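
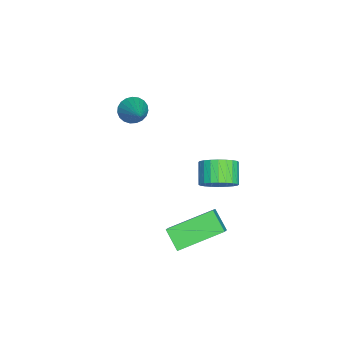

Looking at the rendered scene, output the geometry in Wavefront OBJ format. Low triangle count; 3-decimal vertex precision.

v -1.753 -2.476 -0.482
v -1.333 -2.53 -1.013
v -0.407 -1.884 0.522
v -1.429 -2.266 -1.041
v -1.58 -2.037 -0.972
v -1.762 -1.885 -0.818
v -1.942 -1.835 -0.606
v -2.09 -1.895 -0.372
v -2.179 -2.056 -0.158
v -2.195 -2.29 0.001
v -2.134 -2.555 0.076
v -2.007 -2.807 0.055
v -1.837 -3.002 -0.059
v -1.652 -3.106 -0.246
v -1.484 -3.1 -0.474
v -1.363 -2.987 -0.703
v -1.31 -2.785 -0.894
v 3.214 0.353 -4.697
v 2.53 -0.236 -4.033
v 2.398 2.198 -3.898
v 1.715 1.609 -3.234
v 3.925 0.351 -3.966
v 3.242 -0.238 -3.302
v 3.11 2.196 -3.167
v 2.426 1.607 -2.503
v 3.863 2.008 1.042
v 4.238 2.346 1.662
v 3.372 2.21 2.259
v 2.997 1.872 1.638
v 4.106 2.595 1.528
v 3.24 2.459 2.124
v 3.937 2.754 1.319
v 3.071 2.619 1.916
v 3.757 2.8 1.068
v 2.891 2.665 1.665
v 3.593 2.726 0.814
v 2.727 2.59 1.41
v 3.47 2.542 0.593
v 2.605 2.406 1.19
v 3.407 2.276 0.442
v 2.541 2.141 1.038
v 3.413 1.97 0.381
v 2.548 1.834 0.978
v 3.488 1.67 0.421
v 2.622 1.534 1.018
v 3.62 1.421 0.556
v 2.754 1.285 1.152
v 3.789 1.261 0.764
v 2.923 1.126 1.361
v 3.969 1.215 1.015
v 3.103 1.08 1.612
v 4.133 1.29 1.27
v 3.267 1.154 1.866
v 4.255 1.474 1.49
v 3.39 1.338 2.087
v 4.319 1.739 1.642
v 3.453 1.604 2.238
v 4.312 2.046 1.702
v 3.447 1.91 2.299
f 2 1 4
f 2 4 3
f 4 1 5
f 4 5 3
f 5 1 6
f 5 6 3
f 6 1 7
f 6 7 3
f 7 1 8
f 7 8 3
f 8 1 9
f 8 9 3
f 9 1 10
f 9 10 3
f 10 1 11
f 10 11 3
f 11 1 12
f 11 12 3
f 12 1 13
f 12 13 3
f 13 1 14
f 13 14 3
f 14 1 15
f 14 15 3
f 15 1 16
f 15 16 3
f 16 1 17
f 16 17 3
f 17 1 2
f 17 2 3
f 19 21 18
f 22 19 18
f 18 21 20
f 20 22 18
f 19 25 21
f 23 19 22
f 23 25 19
f 21 25 20
f 24 22 20
f 20 25 24
f 24 23 22
f 25 23 24
f 27 26 30
f 27 30 28
f 28 30 31
f 28 31 29
f 30 26 32
f 30 32 31
f 31 32 33
f 31 33 29
f 32 26 34
f 32 34 33
f 33 34 35
f 33 35 29
f 34 26 36
f 34 36 35
f 35 36 37
f 35 37 29
f 36 26 38
f 36 38 37
f 37 38 39
f 37 39 29
f 38 26 40
f 38 40 39
f 39 40 41
f 39 41 29
f 40 26 42
f 40 42 41
f 41 42 43
f 41 43 29
f 42 26 44
f 42 44 43
f 43 44 45
f 43 45 29
f 44 26 46
f 44 46 45
f 45 46 47
f 45 47 29
f 46 26 48
f 46 48 47
f 47 48 49
f 47 49 29
f 48 26 50
f 48 50 49
f 49 50 51
f 49 51 29
f 50 26 52
f 50 52 51
f 51 52 53
f 51 53 29
f 52 26 54
f 52 54 53
f 53 54 55
f 53 55 29
f 54 26 56
f 54 56 55
f 55 56 57
f 55 57 29
f 56 26 58
f 56 58 57
f 57 58 59
f 57 59 29
f 58 26 27
f 58 27 59
f 59 27 28
f 59 28 29



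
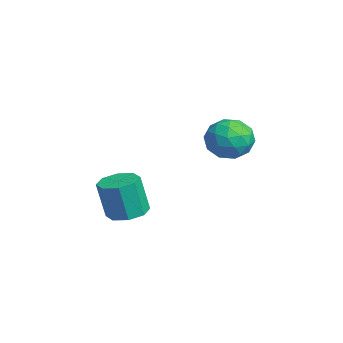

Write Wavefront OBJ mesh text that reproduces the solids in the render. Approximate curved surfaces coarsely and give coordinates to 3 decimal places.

v 0.595 3.329 2.92
v 1.04 3.884 3.949
v 2.2 2.096 2.891
v 2.645 2.651 3.92
v 1.615 1.944 3.987
v 0.623 2.706 4.004
v 2.617 3.274 2.836
v 1.625 4.036 2.853
v 2.29 3.85 3.897
v 1.67 3.028 4.608
v 1.57 2.952 2.232
v 0.95 2.13 2.943
v 0.677 3.715 3.437
v 2.563 2.265 3.403
v 1.958 1.849 3.442
v 2.22 2.175 4.047
v 0.431 3.022 3.469
v 0.693 3.349 4.074
v 1.031 2.208 4.096
v 2.547 2.631 2.766
v 2.809 2.958 3.371
v 1.02 3.805 2.793
v 1.282 4.131 3.398
v 2.209 3.772 2.744
v 1.673 4.021 4.011
v 2.616 3.296 3.994
v 2.6 3.663 3.357
v 2.017 4.111 3.367
v 1.309 3.538 4.429
v 2.252 2.813 4.413
v 1.647 2.397 4.451
v 1.064 2.845 4.462
v 2.043 3.518 4.399
v 0.988 3.167 2.427
v 1.931 2.442 2.411
v 2.176 3.135 2.378
v 1.593 3.583 2.389
v 0.624 2.684 2.846
v 1.567 1.959 2.829
v 1.223 1.869 3.473
v 0.64 2.317 3.483
v 1.197 2.462 2.441
v 3.478 -2.05 -0.003
v 4.478 -2.188 -0.014
v 4.443 -2.608 1.972
v 3.442 -2.47 1.983
v 4.282 -1.456 0.137
v 4.247 -1.876 2.123
v 3.615 -1.071 0.207
v 3.579 -1.492 2.192
v 2.868 -1.26 0.153
v 2.832 -1.681 2.139
v 2.477 -1.912 0.008
v 2.442 -2.332 1.994
v 2.673 -2.644 -0.143
v 2.638 -3.064 1.843
v 3.341 -3.028 -0.212
v 3.305 -3.449 1.773
v 4.088 -2.839 -0.159
v 4.052 -3.26 1.827
f 1 38 17
f 38 12 41
f 17 41 6
f 38 41 17
f 1 17 13
f 17 6 18
f 13 18 2
f 17 18 13
f 1 13 22
f 13 2 23
f 22 23 8
f 13 23 22
f 1 22 34
f 22 8 37
f 34 37 11
f 22 37 34
f 1 34 38
f 34 11 42
f 38 42 12
f 34 42 38
f 2 18 29
f 18 6 32
f 29 32 10
f 18 32 29
f 6 41 19
f 41 12 40
f 19 40 5
f 41 40 19
f 12 42 39
f 42 11 35
f 39 35 3
f 42 35 39
f 11 37 36
f 37 8 24
f 36 24 7
f 37 24 36
f 8 23 28
f 23 2 25
f 28 25 9
f 23 25 28
f 4 30 16
f 30 10 31
f 16 31 5
f 30 31 16
f 4 16 14
f 16 5 15
f 14 15 3
f 16 15 14
f 4 14 21
f 14 3 20
f 21 20 7
f 14 20 21
f 4 21 26
f 21 7 27
f 26 27 9
f 21 27 26
f 4 26 30
f 26 9 33
f 30 33 10
f 26 33 30
f 5 31 19
f 31 10 32
f 19 32 6
f 31 32 19
f 3 15 39
f 15 5 40
f 39 40 12
f 15 40 39
f 7 20 36
f 20 3 35
f 36 35 11
f 20 35 36
f 9 27 28
f 27 7 24
f 28 24 8
f 27 24 28
f 10 33 29
f 33 9 25
f 29 25 2
f 33 25 29
f 44 43 47
f 44 47 45
f 45 47 48
f 45 48 46
f 47 43 49
f 47 49 48
f 48 49 50
f 48 50 46
f 49 43 51
f 49 51 50
f 50 51 52
f 50 52 46
f 51 43 53
f 51 53 52
f 52 53 54
f 52 54 46
f 53 43 55
f 53 55 54
f 54 55 56
f 54 56 46
f 55 43 57
f 55 57 56
f 56 57 58
f 56 58 46
f 57 43 59
f 57 59 58
f 58 59 60
f 58 60 46
f 59 43 44
f 59 44 60
f 60 44 45
f 60 45 46



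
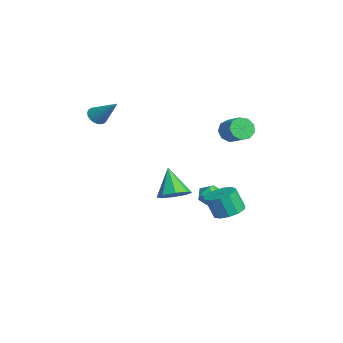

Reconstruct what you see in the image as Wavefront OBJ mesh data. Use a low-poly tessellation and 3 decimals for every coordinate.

v 4.099 -0.419 -0.529
v 4.593 -1.05 -0.277
v 3.181 -0.581 0.869
v 4.803 -0.478 -0.073
v 4.6 0.129 -0.136
v 4.104 0.415 -0.429
v 3.605 0.212 -0.78
v 3.396 -0.36 -0.984
v 3.598 -0.967 -0.921
v 4.094 -1.253 -0.629
v -0.285 3.065 1.668
v -0.091 3.387 1.066
v 0.88 3.778 1.59
v 0.685 3.455 2.192
v -0.358 3.688 1.337
v 0.613 4.079 1.86
v -0.592 3.698 1.763
v 0.379 4.089 2.286
v -0.682 3.411 2.144
v 0.289 3.802 2.668
v -0.586 2.962 2.303
v 0.384 3.353 2.826
v -0.35 2.561 2.165
v 0.62 2.952 2.688
v -0.084 2.395 1.794
v 0.887 2.786 2.318
v 0.088 2.543 1.365
v 1.059 2.934 1.888
v 0.086 2.934 1.077
v 1.056 3.325 1.6
v -0.568 -3.479 2.982
v -0.273 -3.96 3.114
v 0.368 -2.601 4.098
v -0.136 -3.86 2.919
v -0.084 -3.684 2.738
v -0.128 -3.467 2.604
v -0.26 -3.253 2.546
v -0.452 -3.083 2.574
v -0.668 -2.992 2.683
v -0.863 -2.997 2.851
v -1.001 -3.097 3.046
v -1.052 -3.273 3.227
v -1.008 -3.49 3.36
v -0.877 -3.704 3.419
v -0.684 -3.874 3.391
v -0.469 -3.965 3.282
v -0.665 2.685 -3.4
v -0.377 2.257 -2.875
v -1.723 2.163 -3.245
v -1.435 1.735 -2.72
v -1.518 2.456 -2.602
v -0.864 2.779 -2.698
v -1.236 1.641 -3.422
v -0.582 1.964 -3.518
v -0.729 1.612 -2.889
v -0.904 2.116 -2.382
v -1.196 2.304 -3.738
v -1.371 2.808 -3.231
v 2.947 2.412 -2.366
v 3.393 3.048 -2.074
v 3.259 2.605 -0.902
v 2.813 1.968 -1.194
v 2.947 3.188 -2.072
v 2.813 2.745 -0.901
v 2.501 3.082 -2.164
v 2.367 2.639 -0.992
v 2.196 2.763 -2.319
v 2.062 2.32 -1.147
v 2.13 2.332 -2.49
v 1.996 1.889 -1.318
v 2.323 1.927 -2.621
v 2.189 1.484 -1.449
v 2.714 1.675 -2.671
v 2.58 1.232 -1.499
v 3.179 1.658 -2.624
v 3.045 1.215 -1.452
v 3.571 1.879 -2.496
v 3.436 1.436 -1.324
v 3.764 2.27 -2.326
v 3.63 1.827 -1.154
v 3.698 2.705 -2.169
v 3.564 2.262 -0.997
f 2 1 4
f 2 4 3
f 4 1 5
f 4 5 3
f 5 1 6
f 5 6 3
f 6 1 7
f 6 7 3
f 7 1 8
f 7 8 3
f 8 1 9
f 8 9 3
f 9 1 10
f 9 10 3
f 10 1 2
f 10 2 3
f 12 11 15
f 12 15 13
f 13 15 16
f 13 16 14
f 15 11 17
f 15 17 16
f 16 17 18
f 16 18 14
f 17 11 19
f 17 19 18
f 18 19 20
f 18 20 14
f 19 11 21
f 19 21 20
f 20 21 22
f 20 22 14
f 21 11 23
f 21 23 22
f 22 23 24
f 22 24 14
f 23 11 25
f 23 25 24
f 24 25 26
f 24 26 14
f 25 11 27
f 25 27 26
f 26 27 28
f 26 28 14
f 27 11 29
f 27 29 28
f 28 29 30
f 28 30 14
f 29 11 12
f 29 12 30
f 30 12 13
f 30 13 14
f 32 31 34
f 32 34 33
f 34 31 35
f 34 35 33
f 35 31 36
f 35 36 33
f 36 31 37
f 36 37 33
f 37 31 38
f 37 38 33
f 38 31 39
f 38 39 33
f 39 31 40
f 39 40 33
f 40 31 41
f 40 41 33
f 41 31 42
f 41 42 33
f 42 31 43
f 42 43 33
f 43 31 44
f 43 44 33
f 44 31 45
f 44 45 33
f 45 31 46
f 45 46 33
f 46 31 32
f 46 32 33
f 47 58 52
f 47 52 48
f 47 48 54
f 47 54 57
f 47 57 58
f 48 52 56
f 52 58 51
f 58 57 49
f 57 54 53
f 54 48 55
f 50 56 51
f 50 51 49
f 50 49 53
f 50 53 55
f 50 55 56
f 51 56 52
f 49 51 58
f 53 49 57
f 55 53 54
f 56 55 48
f 60 59 63
f 60 63 61
f 61 63 64
f 61 64 62
f 63 59 65
f 63 65 64
f 64 65 66
f 64 66 62
f 65 59 67
f 65 67 66
f 66 67 68
f 66 68 62
f 67 59 69
f 67 69 68
f 68 69 70
f 68 70 62
f 69 59 71
f 69 71 70
f 70 71 72
f 70 72 62
f 71 59 73
f 71 73 72
f 72 73 74
f 72 74 62
f 73 59 75
f 73 75 74
f 74 75 76
f 74 76 62
f 75 59 77
f 75 77 76
f 76 77 78
f 76 78 62
f 77 59 79
f 77 79 78
f 78 79 80
f 78 80 62
f 79 59 81
f 79 81 80
f 80 81 82
f 80 82 62
f 81 59 60
f 81 60 82
f 82 60 61
f 82 61 62



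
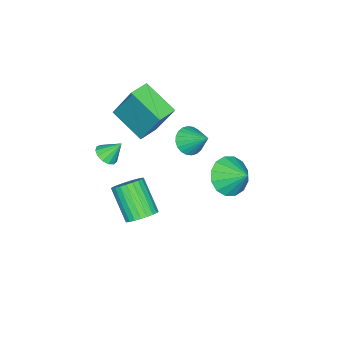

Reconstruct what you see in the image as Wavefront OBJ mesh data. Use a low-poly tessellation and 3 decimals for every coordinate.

v -0.675 -2.912 0.402
v -0.514 -1.888 2.285
v -0.369 -1.374 -0.461
v -0.208 -0.35 1.422
v 0.268 -3.09 0.418
v 0.429 -2.066 2.301
v 0.574 -1.552 -0.445
v 0.735 -0.528 1.438
v 2.027 -0.648 -4.108
v 2.679 -0.612 -3.78
v 2.084 -1.676 -2.483
v 1.433 -1.712 -2.812
v 2.544 -0.391 -3.661
v 1.949 -1.455 -2.364
v 2.331 -0.21 -3.61
v 1.736 -1.274 -2.313
v 2.071 -0.095 -3.634
v 1.477 -1.159 -2.337
v 1.805 -0.064 -3.731
v 1.21 -1.128 -2.434
v 1.573 -0.122 -3.885
v 0.978 -1.186 -2.588
v 1.41 -0.26 -4.074
v 0.815 -1.324 -2.777
v 1.341 -0.458 -4.267
v 0.746 -1.522 -2.97
v 1.376 -0.684 -4.437
v 0.781 -1.748 -3.14
v 1.511 -0.905 -4.556
v 0.916 -1.969 -3.259
v 1.724 -1.086 -4.607
v 1.129 -2.15 -3.31
v 1.983 -1.201 -4.583
v 1.389 -2.265 -3.286
v 2.25 -1.232 -4.486
v 1.655 -2.296 -3.189
v 2.482 -1.174 -4.332
v 1.887 -2.238 -3.035
v 2.645 -1.036 -4.143
v 2.05 -2.1 -2.846
v 2.714 -0.838 -3.95
v 2.119 -1.902 -2.653
v -0.213 0.34 -0.298
v 0.374 0.005 -0.05
v 0.013 1.34 0.518
v 0.482 0.154 -0.263
v 0.483 0.332 -0.481
v 0.379 0.51 -0.671
v 0.184 0.663 -0.804
v -0.071 0.767 -0.86
v -0.347 0.805 -0.831
v -0.604 0.773 -0.72
v -0.8 0.675 -0.545
v -0.908 0.526 -0.333
v -0.909 0.348 -0.115
v -0.805 0.17 0.075
v -0.61 0.017 0.208
v -0.355 -0.086 0.265
v -0.079 -0.125 0.235
v 0.178 -0.093 0.125
v 2.159 -2.25 -0.527
v 2.583 -1.883 -0.629
v 1.861 -1.69 0.247
v 2.331 -1.78 -0.8
v 2.025 -1.826 -0.884
v 1.761 -2.007 -0.855
v 1.623 -2.265 -0.722
v 1.656 -2.518 -0.526
v 1.848 -2.686 -0.331
v 2.139 -2.715 -0.198
v 2.436 -2.597 -0.169
v 2.645 -2.368 -0.254
v 2.7 -2.102 -0.425
v 0.825 2.801 -0.636
v 1.584 3.021 -1.199
v 1.075 3.759 0.076
v 1.197 3.271 -1.399
v 0.71 3.394 -1.395
v 0.254 3.358 -1.187
v -0.049 3.173 -0.832
v -0.117 2.888 -0.424
v 0.067 2.58 -0.073
v 0.454 2.331 0.127
v 0.941 2.207 0.123
v 1.396 2.243 -0.085
v 1.699 2.428 -0.44
v 1.768 2.713 -0.848
f 2 4 1
f 5 2 1
f 1 4 3
f 3 5 1
f 2 8 4
f 6 2 5
f 6 8 2
f 4 8 3
f 7 5 3
f 3 8 7
f 7 6 5
f 8 6 7
f 10 9 13
f 10 13 11
f 11 13 14
f 11 14 12
f 13 9 15
f 13 15 14
f 14 15 16
f 14 16 12
f 15 9 17
f 15 17 16
f 16 17 18
f 16 18 12
f 17 9 19
f 17 19 18
f 18 19 20
f 18 20 12
f 19 9 21
f 19 21 20
f 20 21 22
f 20 22 12
f 21 9 23
f 21 23 22
f 22 23 24
f 22 24 12
f 23 9 25
f 23 25 24
f 24 25 26
f 24 26 12
f 25 9 27
f 25 27 26
f 26 27 28
f 26 28 12
f 27 9 29
f 27 29 28
f 28 29 30
f 28 30 12
f 29 9 31
f 29 31 30
f 30 31 32
f 30 32 12
f 31 9 33
f 31 33 32
f 32 33 34
f 32 34 12
f 33 9 35
f 33 35 34
f 34 35 36
f 34 36 12
f 35 9 37
f 35 37 36
f 36 37 38
f 36 38 12
f 37 9 39
f 37 39 38
f 38 39 40
f 38 40 12
f 39 9 41
f 39 41 40
f 40 41 42
f 40 42 12
f 41 9 10
f 41 10 42
f 42 10 11
f 42 11 12
f 44 43 46
f 44 46 45
f 46 43 47
f 46 47 45
f 47 43 48
f 47 48 45
f 48 43 49
f 48 49 45
f 49 43 50
f 49 50 45
f 50 43 51
f 50 51 45
f 51 43 52
f 51 52 45
f 52 43 53
f 52 53 45
f 53 43 54
f 53 54 45
f 54 43 55
f 54 55 45
f 55 43 56
f 55 56 45
f 56 43 57
f 56 57 45
f 57 43 58
f 57 58 45
f 58 43 59
f 58 59 45
f 59 43 60
f 59 60 45
f 60 43 44
f 60 44 45
f 62 61 64
f 62 64 63
f 64 61 65
f 64 65 63
f 65 61 66
f 65 66 63
f 66 61 67
f 66 67 63
f 67 61 68
f 67 68 63
f 68 61 69
f 68 69 63
f 69 61 70
f 69 70 63
f 70 61 71
f 70 71 63
f 71 61 72
f 71 72 63
f 72 61 73
f 72 73 63
f 73 61 62
f 73 62 63
f 75 74 77
f 75 77 76
f 77 74 78
f 77 78 76
f 78 74 79
f 78 79 76
f 79 74 80
f 79 80 76
f 80 74 81
f 80 81 76
f 81 74 82
f 81 82 76
f 82 74 83
f 82 83 76
f 83 74 84
f 83 84 76
f 84 74 85
f 84 85 76
f 85 74 86
f 85 86 76
f 86 74 87
f 86 87 76
f 87 74 75
f 87 75 76



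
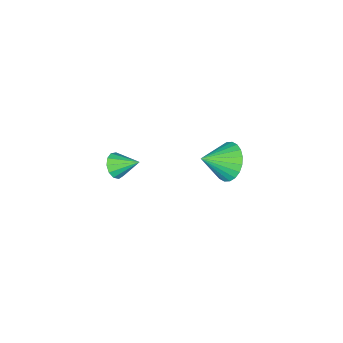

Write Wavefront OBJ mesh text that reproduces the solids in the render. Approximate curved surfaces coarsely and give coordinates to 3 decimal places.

v 2.998 0.395 3.174
v 3.282 0.177 3.728
v 2.462 1.305 3.806
v 3.519 0.421 3.578
v 3.59 0.657 3.299
v 3.474 0.81 2.981
v 3.206 0.831 2.724
v 2.872 0.714 2.61
v 2.578 0.495 2.675
v 2.417 0.245 2.898
v 2.441 0.043 3.209
v 2.641 -0.048 3.509
v 2.955 0.003 3.703
v -3.095 0.687 -0.503
v -2.55 1.433 -1.003
v -1.825 0.273 0.263
v -2.682 1.638 -0.673
v -2.877 1.698 -0.318
v -3.105 1.604 0.01
v -3.331 1.37 0.259
v -3.522 1.033 0.392
v -3.647 0.643 0.389
v -3.689 0.26 0.25
v -3.64 -0.058 -0.003
v -3.508 -0.263 -0.333
v -3.313 -0.323 -0.688
v -3.085 -0.229 -1.015
v -2.859 0.004 -1.265
v -2.668 0.342 -1.398
v -2.543 0.732 -1.395
v -2.502 1.115 -1.256
f 2 1 4
f 2 4 3
f 4 1 5
f 4 5 3
f 5 1 6
f 5 6 3
f 6 1 7
f 6 7 3
f 7 1 8
f 7 8 3
f 8 1 9
f 8 9 3
f 9 1 10
f 9 10 3
f 10 1 11
f 10 11 3
f 11 1 12
f 11 12 3
f 12 1 13
f 12 13 3
f 13 1 2
f 13 2 3
f 15 14 17
f 15 17 16
f 17 14 18
f 17 18 16
f 18 14 19
f 18 19 16
f 19 14 20
f 19 20 16
f 20 14 21
f 20 21 16
f 21 14 22
f 21 22 16
f 22 14 23
f 22 23 16
f 23 14 24
f 23 24 16
f 24 14 25
f 24 25 16
f 25 14 26
f 25 26 16
f 26 14 27
f 26 27 16
f 27 14 28
f 27 28 16
f 28 14 29
f 28 29 16
f 29 14 30
f 29 30 16
f 30 14 31
f 30 31 16
f 31 14 15
f 31 15 16



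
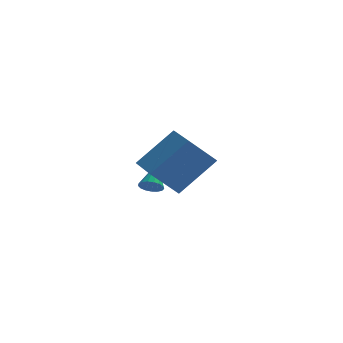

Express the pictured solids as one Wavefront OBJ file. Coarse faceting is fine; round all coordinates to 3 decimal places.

v -2.475 1.186 -2.954
v -1.975 1.007 -2.853
v -2.265 2.274 -2.066
v -1.945 1.166 -3.055
v -2.035 1.329 -3.233
v -2.227 1.46 -3.348
v -2.475 1.527 -3.372
v -2.723 1.517 -3.301
v -2.915 1.43 -3.15
v -3.005 1.288 -2.954
v -2.974 1.122 -2.758
v -2.828 0.971 -2.607
v -2.602 0.869 -2.535
v -2.346 0.84 -2.56
v -2.12 0.89 -2.674
v -2.232 -4.259 0.008
v -0.823 -3.641 1.495
v -2.849 -2.762 -0.03
v -1.439 -2.144 1.457
v -1.181 -3.856 -1.157
v 0.229 -3.238 0.33
v -1.797 -2.359 -1.195
v -0.388 -1.741 0.292
f 2 1 4
f 2 4 3
f 4 1 5
f 4 5 3
f 5 1 6
f 5 6 3
f 6 1 7
f 6 7 3
f 7 1 8
f 7 8 3
f 8 1 9
f 8 9 3
f 9 1 10
f 9 10 3
f 10 1 11
f 10 11 3
f 11 1 12
f 11 12 3
f 12 1 13
f 12 13 3
f 13 1 14
f 13 14 3
f 14 1 15
f 14 15 3
f 15 1 2
f 15 2 3
f 17 19 16
f 20 17 16
f 16 19 18
f 18 20 16
f 17 23 19
f 21 17 20
f 21 23 17
f 19 23 18
f 22 20 18
f 18 23 22
f 22 21 20
f 23 21 22



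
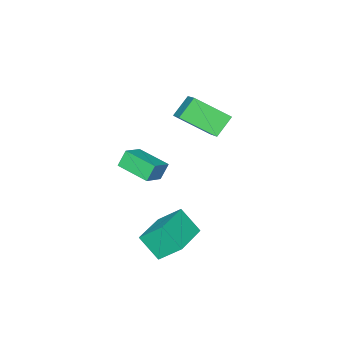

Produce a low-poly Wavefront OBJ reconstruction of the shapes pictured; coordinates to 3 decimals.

v 1.006 -1.698 -2.656
v 0.506 -0.679 -1.63
v 0.795 -0.66 -3.788
v 0.295 0.359 -2.762
v 3.045 -0.979 -2.378
v 2.545 0.04 -1.352
v 2.834 0.059 -3.51
v 2.334 1.078 -2.484
v -2.146 -3.664 2.205
v -3.125 -3.608 3.134
v -3.1 -2.121 1.108
v -4.078 -2.065 2.037
v -1.102 -2.295 3.223
v -2.08 -2.239 4.152
v -2.055 -0.752 2.126
v -3.034 -0.696 3.055
v -0.602 -4.982 -1.15
v -1.058 -4.875 -0.267
v -0.737 -3.18 -1.438
v -1.193 -3.073 -0.554
v 0.533 -4.807 -0.586
v 0.077 -4.7 0.298
v 0.398 -3.005 -0.873
v -0.058 -2.898 0.01
f 2 4 1
f 5 2 1
f 1 4 3
f 3 5 1
f 2 8 4
f 6 2 5
f 6 8 2
f 4 8 3
f 7 5 3
f 3 8 7
f 7 6 5
f 8 6 7
f 10 12 9
f 13 10 9
f 9 12 11
f 11 13 9
f 10 16 12
f 14 10 13
f 14 16 10
f 12 16 11
f 15 13 11
f 11 16 15
f 15 14 13
f 16 14 15
f 18 20 17
f 21 18 17
f 17 20 19
f 19 21 17
f 18 24 20
f 22 18 21
f 22 24 18
f 20 24 19
f 23 21 19
f 19 24 23
f 23 22 21
f 24 22 23



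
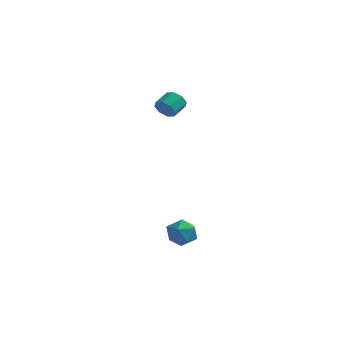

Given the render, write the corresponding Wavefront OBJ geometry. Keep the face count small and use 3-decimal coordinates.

v -3.374 1.565 3.73
v -2.871 1.29 4.095
v -2.722 2.2 4.576
v -3.226 2.475 4.21
v -2.702 1.498 3.649
v -2.554 2.408 4.129
v -2.928 1.745 3.25
v -2.779 2.656 3.73
v -3.414 1.887 3.132
v -3.266 2.797 3.613
v -3.878 1.84 3.364
v -3.729 2.75 3.845
v -4.046 1.632 3.811
v -3.898 2.542 4.291
v -3.821 1.384 4.21
v -3.672 2.295 4.69
v -3.334 1.243 4.327
v -3.186 2.153 4.808
v -0.408 -2.362 -2.597
v 0.044 -2.236 -3.37
v 0.356 -3.584 -2.35
v 0.808 -3.458 -3.123
v 0.941 -2.899 -2.424
v 0.469 -2.144 -2.577
v -0.069 -3.676 -3.143
v -0.541 -2.921 -3.296
v 0.253 -3.048 -3.707
v 0.878 -2.568 -3.263
v -0.478 -3.252 -2.457
v 0.147 -2.772 -2.013
f 2 1 5
f 2 5 3
f 3 5 6
f 3 6 4
f 5 1 7
f 5 7 6
f 6 7 8
f 6 8 4
f 7 1 9
f 7 9 8
f 8 9 10
f 8 10 4
f 9 1 11
f 9 11 10
f 10 11 12
f 10 12 4
f 11 1 13
f 11 13 12
f 12 13 14
f 12 14 4
f 13 1 15
f 13 15 14
f 14 15 16
f 14 16 4
f 15 1 17
f 15 17 16
f 16 17 18
f 16 18 4
f 17 1 2
f 17 2 18
f 18 2 3
f 18 3 4
f 19 30 24
f 19 24 20
f 19 20 26
f 19 26 29
f 19 29 30
f 20 24 28
f 24 30 23
f 30 29 21
f 29 26 25
f 26 20 27
f 22 28 23
f 22 23 21
f 22 21 25
f 22 25 27
f 22 27 28
f 23 28 24
f 21 23 30
f 25 21 29
f 27 25 26
f 28 27 20



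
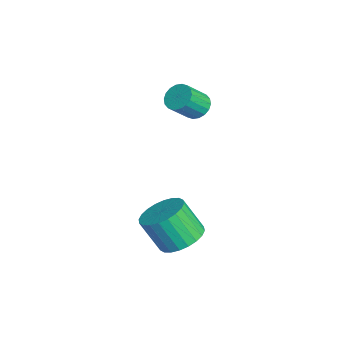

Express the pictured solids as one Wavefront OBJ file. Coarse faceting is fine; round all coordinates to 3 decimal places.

v 3.166 -0.674 -2.913
v 3.831 -0.315 -2.547
v 3.519 -0.946 -1.36
v 2.854 -1.306 -1.727
v 3.598 -0.092 -2.49
v 3.286 -0.723 -1.303
v 3.299 0.043 -2.497
v 2.987 -0.588 -1.31
v 2.98 0.068 -2.568
v 2.668 -0.563 -1.381
v 2.689 -0.02 -2.691
v 2.377 -0.651 -1.504
v 2.471 -0.207 -2.848
v 2.159 -0.838 -1.661
v 2.359 -0.466 -3.015
v 2.047 -1.097 -1.828
v 2.369 -0.756 -3.166
v 2.057 -1.387 -1.98
v 2.501 -1.034 -3.28
v 2.189 -1.665 -2.093
v 2.734 -1.257 -3.337
v 2.422 -1.888 -2.15
v 3.033 -1.392 -3.33
v 2.721 -2.023 -2.143
v 3.352 -1.417 -3.259
v 3.04 -2.048 -2.072
v 3.643 -1.329 -3.136
v 3.331 -1.96 -1.949
v 3.861 -1.142 -2.979
v 3.549 -1.773 -1.792
v 3.973 -0.883 -2.812
v 3.661 -1.514 -1.625
v 3.963 -0.593 -2.66
v 3.651 -1.224 -1.474
v -0.371 0.393 0.955
v -0.097 0.813 1.205
v 0.265 0.107 1.995
v -0.009 -0.313 1.745
v -0.321 0.82 1.314
v 0.041 0.114 2.104
v -0.555 0.743 1.352
v -0.193 0.037 2.142
v -0.753 0.596 1.311
v -0.39 -0.11 2.101
v -0.874 0.409 1.2
v -0.512 -0.297 1.99
v -0.897 0.219 1.04
v -0.534 -0.487 1.831
v -0.815 0.063 0.864
v -0.452 -0.643 1.654
v -0.645 -0.027 0.705
v -0.283 -0.733 1.495
v -0.421 -0.034 0.596
v -0.059 -0.74 1.386
v -0.187 0.043 0.558
v 0.175 -0.663 1.348
v 0.01 0.19 0.599
v 0.373 -0.516 1.389
v 0.132 0.377 0.71
v 0.494 -0.329 1.5
v 0.154 0.567 0.869
v 0.517 -0.139 1.66
v 0.072 0.723 1.046
v 0.435 0.017 1.836
f 2 1 5
f 2 5 3
f 3 5 6
f 3 6 4
f 5 1 7
f 5 7 6
f 6 7 8
f 6 8 4
f 7 1 9
f 7 9 8
f 8 9 10
f 8 10 4
f 9 1 11
f 9 11 10
f 10 11 12
f 10 12 4
f 11 1 13
f 11 13 12
f 12 13 14
f 12 14 4
f 13 1 15
f 13 15 14
f 14 15 16
f 14 16 4
f 15 1 17
f 15 17 16
f 16 17 18
f 16 18 4
f 17 1 19
f 17 19 18
f 18 19 20
f 18 20 4
f 19 1 21
f 19 21 20
f 20 21 22
f 20 22 4
f 21 1 23
f 21 23 22
f 22 23 24
f 22 24 4
f 23 1 25
f 23 25 24
f 24 25 26
f 24 26 4
f 25 1 27
f 25 27 26
f 26 27 28
f 26 28 4
f 27 1 29
f 27 29 28
f 28 29 30
f 28 30 4
f 29 1 31
f 29 31 30
f 30 31 32
f 30 32 4
f 31 1 33
f 31 33 32
f 32 33 34
f 32 34 4
f 33 1 2
f 33 2 34
f 34 2 3
f 34 3 4
f 36 35 39
f 36 39 37
f 37 39 40
f 37 40 38
f 39 35 41
f 39 41 40
f 40 41 42
f 40 42 38
f 41 35 43
f 41 43 42
f 42 43 44
f 42 44 38
f 43 35 45
f 43 45 44
f 44 45 46
f 44 46 38
f 45 35 47
f 45 47 46
f 46 47 48
f 46 48 38
f 47 35 49
f 47 49 48
f 48 49 50
f 48 50 38
f 49 35 51
f 49 51 50
f 50 51 52
f 50 52 38
f 51 35 53
f 51 53 52
f 52 53 54
f 52 54 38
f 53 35 55
f 53 55 54
f 54 55 56
f 54 56 38
f 55 35 57
f 55 57 56
f 56 57 58
f 56 58 38
f 57 35 59
f 57 59 58
f 58 59 60
f 58 60 38
f 59 35 61
f 59 61 60
f 60 61 62
f 60 62 38
f 61 35 63
f 61 63 62
f 62 63 64
f 62 64 38
f 63 35 36
f 63 36 64
f 64 36 37
f 64 37 38



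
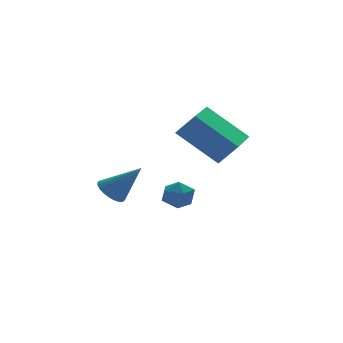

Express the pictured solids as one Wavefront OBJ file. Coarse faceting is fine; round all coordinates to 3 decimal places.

v 1.326 -1.553 1.394
v 0.083 -0.439 2.766
v 2.468 -0.14 1.281
v 1.225 0.974 2.652
v 1.935 -1.974 2.288
v 0.692 -0.86 3.659
v 3.077 -0.561 2.174
v 1.834 0.553 3.546
v -1.103 3.043 -1.329
v -0.594 3.511 -1.489
v -0.097 2.397 -0.011
v -0.743 3.654 -1.305
v -0.947 3.704 -1.125
v -1.175 3.654 -0.975
v -1.392 3.51 -0.88
v -1.565 3.296 -0.853
v -1.668 3.043 -0.899
v -1.684 2.789 -1.01
v -1.613 2.575 -1.17
v -1.463 2.431 -1.354
v -1.259 2.381 -1.534
v -1.031 2.431 -1.683
v -0.814 2.575 -1.779
v -0.642 2.79 -1.806
v -0.539 3.043 -1.76
v -0.522 3.296 -1.649
v 1.16 3.304 -2.309
v 1.457 3.603 -1.68
v 2.063 2.477 -2.34
v 2.36 2.776 -1.711
v 1.702 2.403 -1.679
v 1.143 2.914 -1.66
v 2.377 3.166 -2.36
v 1.818 3.677 -2.341
v 2.208 3.518 -1.711
v 1.791 3.047 -1.291
v 1.729 3.033 -2.729
v 1.312 2.562 -2.309
f 2 4 1
f 5 2 1
f 1 4 3
f 3 5 1
f 2 8 4
f 6 2 5
f 6 8 2
f 4 8 3
f 7 5 3
f 3 8 7
f 7 6 5
f 8 6 7
f 10 9 12
f 10 12 11
f 12 9 13
f 12 13 11
f 13 9 14
f 13 14 11
f 14 9 15
f 14 15 11
f 15 9 16
f 15 16 11
f 16 9 17
f 16 17 11
f 17 9 18
f 17 18 11
f 18 9 19
f 18 19 11
f 19 9 20
f 19 20 11
f 20 9 21
f 20 21 11
f 21 9 22
f 21 22 11
f 22 9 23
f 22 23 11
f 23 9 24
f 23 24 11
f 24 9 25
f 24 25 11
f 25 9 26
f 25 26 11
f 26 9 10
f 26 10 11
f 27 38 32
f 27 32 28
f 27 28 34
f 27 34 37
f 27 37 38
f 28 32 36
f 32 38 31
f 38 37 29
f 37 34 33
f 34 28 35
f 30 36 31
f 30 31 29
f 30 29 33
f 30 33 35
f 30 35 36
f 31 36 32
f 29 31 38
f 33 29 37
f 35 33 34
f 36 35 28



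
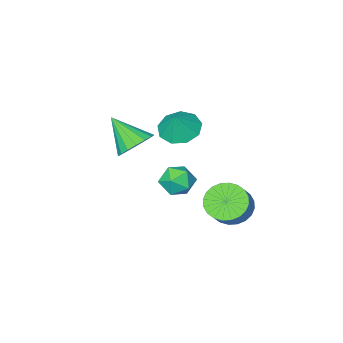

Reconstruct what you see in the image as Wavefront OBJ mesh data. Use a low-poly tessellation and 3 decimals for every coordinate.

v 1.308 -1.455 2.997
v 1.96 -1.01 3.255
v 1.672 -2.605 4.063
v 1.663 -0.887 3.488
v 1.284 -0.895 3.609
v 0.912 -1.031 3.59
v 0.63 -1.264 3.435
v 0.503 -1.54 3.179
v 0.561 -1.797 2.882
v 0.79 -1.976 2.611
v 1.138 -2.035 2.429
v 1.525 -1.962 2.376
v 1.862 -1.772 2.466
v 2.073 -1.509 2.678
v 2.108 -1.234 2.962
v -0.558 -0.835 -0.113
v 0.192 -0.828 0.132
v -0.892 -1.492 0.928
v -0.142 -1.485 1.173
v -0.56 -0.817 1.163
v -0.353 -0.41 0.519
v -0.347 -1.91 0.541
v -0.14 -1.503 -0.103
v 0.322 -1.492 0.536
v 0.19 -0.817 0.921
v -0.89 -1.503 0.139
v -1.022 -0.828 0.524
v -2.697 -0.841 -1.732
v -2.224 -0.391 -2.366
v -1.569 0.11 -1.522
v -2.043 -0.339 -0.888
v -2.486 -0.161 -2.299
v -1.831 0.34 -1.455
v -2.78 -0.035 -2.146
v -2.125 0.467 -1.302
v -3.062 -0.031 -1.93
v -2.407 0.471 -1.086
v -3.288 -0.15 -1.684
v -2.633 0.351 -0.84
v -3.424 -0.374 -1.445
v -2.769 0.127 -0.601
v -3.45 -0.67 -1.249
v -2.795 -0.169 -0.405
v -3.361 -0.991 -1.128
v -2.706 -0.49 -0.284
v -3.171 -1.29 -1.098
v -2.516 -0.789 -0.254
v -2.909 -1.52 -1.165
v -2.254 -1.019 -0.321
v -2.615 -1.647 -1.318
v -1.96 -1.145 -0.474
v -2.333 -1.651 -1.534
v -1.678 -1.149 -0.69
v -2.107 -1.531 -1.78
v -1.452 -1.03 -0.936
v -1.971 -1.307 -2.019
v -1.316 -0.806 -1.175
v -1.945 -1.011 -2.215
v -1.29 -0.51 -1.371
v -2.034 -0.69 -2.336
v -1.379 -0.189 -1.492
v -1.744 -3.07 1.952
v -1.165 -3.756 1.887
v -1.276 -2.77 2.948
v -0.927 -3.253 1.623
v -1.071 -2.665 1.513
v -1.531 -2.266 1.609
v -2.09 -2.244 1.866
v -2.487 -2.608 2.163
v -2.537 -3.189 2.361
v -2.216 -3.714 2.369
v -1.674 -3.938 2.181
f 2 1 4
f 2 4 3
f 4 1 5
f 4 5 3
f 5 1 6
f 5 6 3
f 6 1 7
f 6 7 3
f 7 1 8
f 7 8 3
f 8 1 9
f 8 9 3
f 9 1 10
f 9 10 3
f 10 1 11
f 10 11 3
f 11 1 12
f 11 12 3
f 12 1 13
f 12 13 3
f 13 1 14
f 13 14 3
f 14 1 15
f 14 15 3
f 15 1 2
f 15 2 3
f 16 27 21
f 16 21 17
f 16 17 23
f 16 23 26
f 16 26 27
f 17 21 25
f 21 27 20
f 27 26 18
f 26 23 22
f 23 17 24
f 19 25 20
f 19 20 18
f 19 18 22
f 19 22 24
f 19 24 25
f 20 25 21
f 18 20 27
f 22 18 26
f 24 22 23
f 25 24 17
f 29 28 32
f 29 32 30
f 30 32 33
f 30 33 31
f 32 28 34
f 32 34 33
f 33 34 35
f 33 35 31
f 34 28 36
f 34 36 35
f 35 36 37
f 35 37 31
f 36 28 38
f 36 38 37
f 37 38 39
f 37 39 31
f 38 28 40
f 38 40 39
f 39 40 41
f 39 41 31
f 40 28 42
f 40 42 41
f 41 42 43
f 41 43 31
f 42 28 44
f 42 44 43
f 43 44 45
f 43 45 31
f 44 28 46
f 44 46 45
f 45 46 47
f 45 47 31
f 46 28 48
f 46 48 47
f 47 48 49
f 47 49 31
f 48 28 50
f 48 50 49
f 49 50 51
f 49 51 31
f 50 28 52
f 50 52 51
f 51 52 53
f 51 53 31
f 52 28 54
f 52 54 53
f 53 54 55
f 53 55 31
f 54 28 56
f 54 56 55
f 55 56 57
f 55 57 31
f 56 28 58
f 56 58 57
f 57 58 59
f 57 59 31
f 58 28 60
f 58 60 59
f 59 60 61
f 59 61 31
f 60 28 29
f 60 29 61
f 61 29 30
f 61 30 31
f 63 62 65
f 63 65 64
f 65 62 66
f 65 66 64
f 66 62 67
f 66 67 64
f 67 62 68
f 67 68 64
f 68 62 69
f 68 69 64
f 69 62 70
f 69 70 64
f 70 62 71
f 70 71 64
f 71 62 72
f 71 72 64
f 72 62 63
f 72 63 64



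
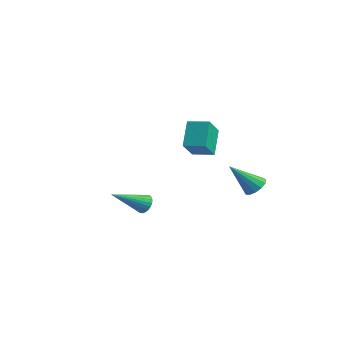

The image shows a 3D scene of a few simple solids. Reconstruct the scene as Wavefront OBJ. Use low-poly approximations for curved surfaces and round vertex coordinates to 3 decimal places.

v 4.136 3.724 -3.736
v 4.435 4.139 -3.274
v 3.544 2.556 -2.304
v 4.071 4.269 -3.318
v 3.728 4.226 -3.495
v 3.514 4.023 -3.749
v 3.497 3.725 -3.998
v 3.683 3.427 -4.165
v 4.013 3.223 -4.195
v 4.381 3.178 -4.08
v 4.672 3.306 -3.855
v 4.792 3.567 -3.593
v 4.704 3.877 -3.376
v 1.281 1.43 -1.345
v 0.567 2.218 -0.07
v 0.653 2.47 -2.34
v -0.06 3.258 -1.065
v 2.22 2.102 -1.235
v 1.507 2.89 0.04
v 1.593 3.142 -2.23
v 0.879 3.93 -0.955
v 3.031 -2.076 -3.886
v 3.44 -1.927 -3.503
v 2.769 -3.804 -2.934
v 3.254 -1.844 -3.404
v 3.035 -1.797 -3.378
v 2.814 -1.792 -3.43
v 2.627 -1.83 -3.551
v 2.501 -1.906 -3.723
v 2.456 -2.008 -3.92
v 2.499 -2.12 -4.112
v 2.622 -2.226 -4.27
v 2.808 -2.309 -4.369
v 3.028 -2.356 -4.394
v 3.248 -2.361 -4.343
v 3.435 -2.323 -4.222
v 3.561 -2.247 -4.049
v 3.606 -2.145 -3.852
v 3.564 -2.033 -3.661
f 2 1 4
f 2 4 3
f 4 1 5
f 4 5 3
f 5 1 6
f 5 6 3
f 6 1 7
f 6 7 3
f 7 1 8
f 7 8 3
f 8 1 9
f 8 9 3
f 9 1 10
f 9 10 3
f 10 1 11
f 10 11 3
f 11 1 12
f 11 12 3
f 12 1 13
f 12 13 3
f 13 1 2
f 13 2 3
f 15 17 14
f 18 15 14
f 14 17 16
f 16 18 14
f 15 21 17
f 19 15 18
f 19 21 15
f 17 21 16
f 20 18 16
f 16 21 20
f 20 19 18
f 21 19 20
f 23 22 25
f 23 25 24
f 25 22 26
f 25 26 24
f 26 22 27
f 26 27 24
f 27 22 28
f 27 28 24
f 28 22 29
f 28 29 24
f 29 22 30
f 29 30 24
f 30 22 31
f 30 31 24
f 31 22 32
f 31 32 24
f 32 22 33
f 32 33 24
f 33 22 34
f 33 34 24
f 34 22 35
f 34 35 24
f 35 22 36
f 35 36 24
f 36 22 37
f 36 37 24
f 37 22 38
f 37 38 24
f 38 22 39
f 38 39 24
f 39 22 23
f 39 23 24



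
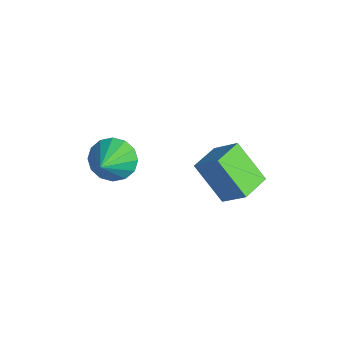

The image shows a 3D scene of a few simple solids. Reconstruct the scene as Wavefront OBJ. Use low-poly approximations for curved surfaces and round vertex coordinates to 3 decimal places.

v -1.119 -3.256 0.713
v -0.635 -3.392 0.028
v 0.039 -3.944 1.667
v -0.518 -2.994 0.173
v -0.561 -2.665 0.462
v -0.754 -2.496 0.819
v -1.045 -2.529 1.148
v -1.356 -2.758 1.36
v -1.603 -3.12 1.399
v -1.72 -3.519 1.254
v -1.676 -3.847 0.964
v -1.483 -4.017 0.607
v -1.192 -3.983 0.278
v -0.882 -3.754 0.066
v 2.937 -0.774 1.919
v 2.061 -1.435 3.111
v 2.254 0.089 1.897
v 1.378 -0.573 3.088
v 3.602 -0.227 2.712
v 2.726 -0.889 3.903
v 2.919 0.635 2.689
v 2.043 -0.026 3.881
f 2 1 4
f 2 4 3
f 4 1 5
f 4 5 3
f 5 1 6
f 5 6 3
f 6 1 7
f 6 7 3
f 7 1 8
f 7 8 3
f 8 1 9
f 8 9 3
f 9 1 10
f 9 10 3
f 10 1 11
f 10 11 3
f 11 1 12
f 11 12 3
f 12 1 13
f 12 13 3
f 13 1 14
f 13 14 3
f 14 1 2
f 14 2 3
f 16 18 15
f 19 16 15
f 15 18 17
f 17 19 15
f 16 22 18
f 20 16 19
f 20 22 16
f 18 22 17
f 21 19 17
f 17 22 21
f 21 20 19
f 22 20 21



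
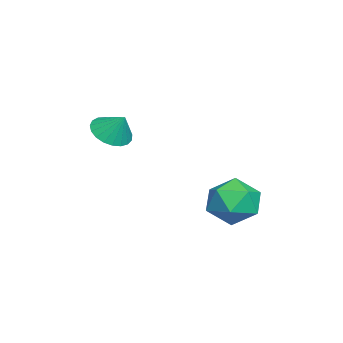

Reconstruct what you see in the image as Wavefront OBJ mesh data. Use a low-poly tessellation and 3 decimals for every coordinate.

v 0.039 -3.415 2.009
v 0.852 -3.557 1.767
v 0.401 -2.845 2.891
v 0.777 -3.25 1.6
v 0.575 -2.971 1.503
v 0.28 -2.77 1.494
v -0.057 -2.679 1.574
v -0.377 -2.716 1.729
v -0.625 -2.874 1.933
v -0.758 -3.125 2.149
v -0.754 -3.426 2.342
v -0.612 -3.726 2.477
v -0.358 -3.971 2.531
v -0.035 -4.12 2.495
v 0.301 -4.148 2.375
v 0.591 -4.048 2.192
v 0.786 -3.839 1.977
v 0.214 1.624 -0.668
v 0.788 1.026 -1.489
v -1.428 1.014 -1.371
v -0.854 0.416 -2.192
v -0.793 0.08 -1.076
v 0.222 0.457 -0.642
v -0.862 1.583 -2.218
v 0.153 1.96 -1.784
v 0.123 1 -2.448
v 0.166 0.072 -1.742
v -0.806 1.968 -1.118
v -0.763 1.04 -0.412
f 2 1 4
f 2 4 3
f 4 1 5
f 4 5 3
f 5 1 6
f 5 6 3
f 6 1 7
f 6 7 3
f 7 1 8
f 7 8 3
f 8 1 9
f 8 9 3
f 9 1 10
f 9 10 3
f 10 1 11
f 10 11 3
f 11 1 12
f 11 12 3
f 12 1 13
f 12 13 3
f 13 1 14
f 13 14 3
f 14 1 15
f 14 15 3
f 15 1 16
f 15 16 3
f 16 1 17
f 16 17 3
f 17 1 2
f 17 2 3
f 18 29 23
f 18 23 19
f 18 19 25
f 18 25 28
f 18 28 29
f 19 23 27
f 23 29 22
f 29 28 20
f 28 25 24
f 25 19 26
f 21 27 22
f 21 22 20
f 21 20 24
f 21 24 26
f 21 26 27
f 22 27 23
f 20 22 29
f 24 20 28
f 26 24 25
f 27 26 19



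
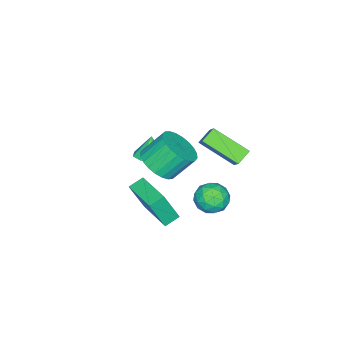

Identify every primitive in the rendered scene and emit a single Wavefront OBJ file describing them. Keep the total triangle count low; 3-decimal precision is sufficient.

v -1.267 1.472 1.58
v -1.978 1.662 2.042
v -1.422 3.269 0.604
v -2.134 3.459 1.067
v -0.246 2.241 2.833
v -0.958 2.431 3.296
v -0.402 4.038 1.858
v -1.113 4.228 2.32
v -0.583 3.091 -2.126
v -0.079 3.462 -1.459
v -0.781 1.878 -1.301
v -0.277 2.249 -0.634
v -1.101 2.595 -0.831
v -0.978 3.344 -1.341
v 0.118 1.996 -1.419
v 0.241 2.745 -1.929
v 0.355 2.785 -1.022
v -0.399 3.156 -0.659
v -0.461 2.184 -2.101
v -1.215 2.555 -1.738
v -0.313 3.383 -1.865
v -0.547 1.957 -0.895
v -1.031 2.16 -1.011
v -0.735 2.379 -0.619
v -0.842 3.314 -1.796
v -0.546 3.532 -1.404
v -1.147 3.022 -1.035
v -0.314 1.808 -1.356
v -0.018 2.026 -0.964
v -0.125 2.961 -2.141
v 0.171 3.18 -1.749
v 0.287 2.318 -1.725
v 0.238 3.203 -1.216
v 0.121 2.49 -0.731
v 0.353 2.341 -1.192
v 0.425 2.782 -1.492
v -0.205 3.421 -1.003
v -0.322 2.708 -0.518
v -0.806 2.911 -0.634
v -0.734 3.352 -0.933
v 0.049 3.023 -0.746
v -0.538 2.632 -2.242
v -0.655 1.919 -1.757
v -0.126 1.988 -1.827
v -0.054 2.429 -2.126
v -0.981 2.85 -2.029
v -1.098 2.137 -1.544
v -1.285 2.558 -1.268
v -1.213 2.999 -1.568
v -0.909 2.317 -2.014
v -1.547 -0.883 -3.98
v -1.079 -1.452 -2.305
v -0.423 0.948 -3.672
v 0.044 0.379 -1.996
v -0.844 -1.259 -4.304
v -0.377 -1.828 -2.628
v 0.279 0.572 -3.995
v 0.747 0.003 -2.32
v 1.31 0.795 1.71
v 2.109 1.477 1.701
v 1.448 2.267 2.86
v 0.65 1.585 2.87
v 1.851 1.652 1.435
v 1.19 2.442 2.594
v 1.511 1.697 1.211
v 0.85 2.486 2.37
v 1.14 1.604 1.063
v 0.48 2.393 2.222
v 0.795 1.388 1.013
v 0.135 2.178 2.172
v 0.529 1.082 1.07
v -0.131 1.871 2.229
v 0.382 0.732 1.224
v -0.279 1.522 2.383
v 0.376 0.392 1.452
v -0.285 1.181 2.612
v 0.512 0.113 1.72
v -0.149 0.903 2.879
v 0.77 -0.062 1.986
v 0.109 0.728 3.145
v 1.11 -0.106 2.21
v 0.449 0.683 3.369
v 1.48 -0.013 2.358
v 0.82 0.776 3.517
v 1.825 0.202 2.408
v 1.165 0.992 3.567
v 2.091 0.509 2.351
v 1.431 1.298 3.51
v 2.239 0.858 2.197
v 1.578 1.648 3.356
v 2.245 1.199 1.968
v 1.584 1.988 3.128
v -3.181 -2.409 -2.748
v -2.666 -1.84 -2.559
v -3.579 -2.451 -1.532
v -3.203 -1.619 -2.727
v -3.727 -1.86 -2.907
v -3.932 -2.423 -2.994
v -3.697 -2.977 -2.937
v -3.16 -3.198 -2.769
v -2.635 -2.957 -2.589
v -2.431 -2.394 -2.502
f 2 4 1
f 5 2 1
f 1 4 3
f 3 5 1
f 2 8 4
f 6 2 5
f 6 8 2
f 4 8 3
f 7 5 3
f 3 8 7
f 7 6 5
f 8 6 7
f 9 46 25
f 46 20 49
f 25 49 14
f 46 49 25
f 9 25 21
f 25 14 26
f 21 26 10
f 25 26 21
f 9 21 30
f 21 10 31
f 30 31 16
f 21 31 30
f 9 30 42
f 30 16 45
f 42 45 19
f 30 45 42
f 9 42 46
f 42 19 50
f 46 50 20
f 42 50 46
f 10 26 37
f 26 14 40
f 37 40 18
f 26 40 37
f 14 49 27
f 49 20 48
f 27 48 13
f 49 48 27
f 20 50 47
f 50 19 43
f 47 43 11
f 50 43 47
f 19 45 44
f 45 16 32
f 44 32 15
f 45 32 44
f 16 31 36
f 31 10 33
f 36 33 17
f 31 33 36
f 12 38 24
f 38 18 39
f 24 39 13
f 38 39 24
f 12 24 22
f 24 13 23
f 22 23 11
f 24 23 22
f 12 22 29
f 22 11 28
f 29 28 15
f 22 28 29
f 12 29 34
f 29 15 35
f 34 35 17
f 29 35 34
f 12 34 38
f 34 17 41
f 38 41 18
f 34 41 38
f 13 39 27
f 39 18 40
f 27 40 14
f 39 40 27
f 11 23 47
f 23 13 48
f 47 48 20
f 23 48 47
f 15 28 44
f 28 11 43
f 44 43 19
f 28 43 44
f 17 35 36
f 35 15 32
f 36 32 16
f 35 32 36
f 18 41 37
f 41 17 33
f 37 33 10
f 41 33 37
f 52 54 51
f 55 52 51
f 51 54 53
f 53 55 51
f 52 58 54
f 56 52 55
f 56 58 52
f 54 58 53
f 57 55 53
f 53 58 57
f 57 56 55
f 58 56 57
f 60 59 63
f 60 63 61
f 61 63 64
f 61 64 62
f 63 59 65
f 63 65 64
f 64 65 66
f 64 66 62
f 65 59 67
f 65 67 66
f 66 67 68
f 66 68 62
f 67 59 69
f 67 69 68
f 68 69 70
f 68 70 62
f 69 59 71
f 69 71 70
f 70 71 72
f 70 72 62
f 71 59 73
f 71 73 72
f 72 73 74
f 72 74 62
f 73 59 75
f 73 75 74
f 74 75 76
f 74 76 62
f 75 59 77
f 75 77 76
f 76 77 78
f 76 78 62
f 77 59 79
f 77 79 78
f 78 79 80
f 78 80 62
f 79 59 81
f 79 81 80
f 80 81 82
f 80 82 62
f 81 59 83
f 81 83 82
f 82 83 84
f 82 84 62
f 83 59 85
f 83 85 84
f 84 85 86
f 84 86 62
f 85 59 87
f 85 87 86
f 86 87 88
f 86 88 62
f 87 59 89
f 87 89 88
f 88 89 90
f 88 90 62
f 89 59 91
f 89 91 90
f 90 91 92
f 90 92 62
f 91 59 60
f 91 60 92
f 92 60 61
f 92 61 62
f 94 93 96
f 94 96 95
f 96 93 97
f 96 97 95
f 97 93 98
f 97 98 95
f 98 93 99
f 98 99 95
f 99 93 100
f 99 100 95
f 100 93 101
f 100 101 95
f 101 93 102
f 101 102 95
f 102 93 94
f 102 94 95



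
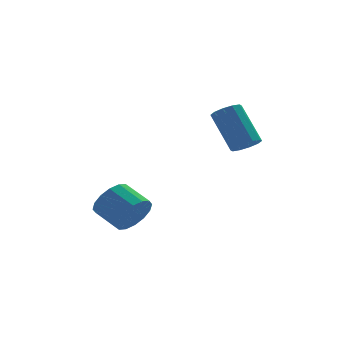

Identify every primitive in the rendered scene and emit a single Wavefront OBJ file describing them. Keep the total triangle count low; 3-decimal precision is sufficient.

v -1.567 -1.964 -0.969
v -0.976 -1.941 -0.264
v -1.702 -0.974 0.314
v -2.293 -0.996 -0.391
v -0.806 -1.626 -0.577
v -1.532 -0.659 -0
v -0.839 -1.401 -0.996
v -1.565 -0.434 -0.419
v -1.068 -1.327 -1.407
v -1.794 -0.36 -0.83
v -1.43 -1.424 -1.701
v -2.156 -0.457 -1.124
v -1.829 -1.665 -1.798
v -2.555 -0.698 -1.221
v -2.158 -1.986 -1.674
v -2.884 -1.019 -1.096
v -2.328 -2.301 -1.36
v -3.054 -1.334 -0.783
v -2.295 -2.526 -0.941
v -3.021 -1.559 -0.364
v -2.066 -2.6 -0.53
v -2.792 -1.633 0.047
v -1.704 -2.503 -0.236
v -2.43 -1.536 0.341
v -1.305 -2.262 -0.139
v -2.031 -1.295 0.438
v 2.719 -2.257 2.462
v 3.266 -1.909 2.41
v 2.727 -0.835 3.946
v 2.181 -1.183 3.998
v 2.983 -1.731 2.187
v 2.445 -0.657 3.722
v 2.6 -1.754 2.068
v 2.062 -0.679 3.604
v 2.262 -1.969 2.1
v 1.724 -0.895 3.636
v 2.099 -2.294 2.271
v 1.561 -1.22 3.806
v 2.173 -2.605 2.514
v 1.634 -1.531 4.05
v 2.455 -2.783 2.738
v 1.917 -1.709 4.273
v 2.838 -2.761 2.856
v 2.3 -1.686 4.392
v 3.176 -2.545 2.824
v 2.638 -1.471 4.36
v 3.339 -2.22 2.654
v 2.801 -1.146 4.189
f 2 1 5
f 2 5 3
f 3 5 6
f 3 6 4
f 5 1 7
f 5 7 6
f 6 7 8
f 6 8 4
f 7 1 9
f 7 9 8
f 8 9 10
f 8 10 4
f 9 1 11
f 9 11 10
f 10 11 12
f 10 12 4
f 11 1 13
f 11 13 12
f 12 13 14
f 12 14 4
f 13 1 15
f 13 15 14
f 14 15 16
f 14 16 4
f 15 1 17
f 15 17 16
f 16 17 18
f 16 18 4
f 17 1 19
f 17 19 18
f 18 19 20
f 18 20 4
f 19 1 21
f 19 21 20
f 20 21 22
f 20 22 4
f 21 1 23
f 21 23 22
f 22 23 24
f 22 24 4
f 23 1 25
f 23 25 24
f 24 25 26
f 24 26 4
f 25 1 2
f 25 2 26
f 26 2 3
f 26 3 4
f 28 27 31
f 28 31 29
f 29 31 32
f 29 32 30
f 31 27 33
f 31 33 32
f 32 33 34
f 32 34 30
f 33 27 35
f 33 35 34
f 34 35 36
f 34 36 30
f 35 27 37
f 35 37 36
f 36 37 38
f 36 38 30
f 37 27 39
f 37 39 38
f 38 39 40
f 38 40 30
f 39 27 41
f 39 41 40
f 40 41 42
f 40 42 30
f 41 27 43
f 41 43 42
f 42 43 44
f 42 44 30
f 43 27 45
f 43 45 44
f 44 45 46
f 44 46 30
f 45 27 47
f 45 47 46
f 46 47 48
f 46 48 30
f 47 27 28
f 47 28 48
f 48 28 29
f 48 29 30



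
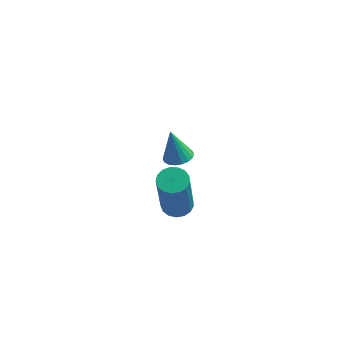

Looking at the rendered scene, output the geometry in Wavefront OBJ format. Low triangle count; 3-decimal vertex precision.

v -1.347 2.081 -3.036
v -0.903 1.78 -2.916
v -1.653 2.139 -1.764
v -0.818 2.009 -2.906
v -0.837 2.253 -2.922
v -0.958 2.462 -2.96
v -1.156 2.596 -3.014
v -1.392 2.628 -3.072
v -1.618 2.551 -3.123
v -1.792 2.382 -3.157
v -1.877 2.152 -3.167
v -1.857 1.909 -3.151
v -1.736 1.699 -3.112
v -1.538 1.566 -3.059
v -1.303 1.534 -3
v -1.076 1.61 -2.949
v -0.308 -1.703 -1.701
v 0.189 -1.897 -1.782
v 0.245 -2.592 0.22
v -0.252 -2.397 0.301
v 0.23 -1.656 -1.7
v 0.286 -2.35 0.303
v 0.148 -1.425 -1.617
v 0.203 -2.12 0.385
v -0.039 -1.258 -1.554
v 0.016 -1.952 0.448
v -0.287 -1.193 -1.525
v -0.232 -1.887 0.477
v -0.54 -1.244 -1.536
v -0.485 -1.939 0.467
v -0.74 -1.401 -1.585
v -0.685 -2.095 0.418
v -0.841 -1.627 -1.66
v -0.785 -2.321 0.342
v -0.819 -1.87 -1.745
v -0.764 -2.564 0.257
v -0.681 -2.075 -1.82
v -0.625 -2.769 0.182
v -0.457 -2.194 -1.868
v -0.401 -2.889 0.135
v -0.198 -2.201 -1.877
v -0.143 -2.896 0.125
v 0.035 -2.094 -1.846
v 0.09 -2.789 0.156
f 2 1 4
f 2 4 3
f 4 1 5
f 4 5 3
f 5 1 6
f 5 6 3
f 6 1 7
f 6 7 3
f 7 1 8
f 7 8 3
f 8 1 9
f 8 9 3
f 9 1 10
f 9 10 3
f 10 1 11
f 10 11 3
f 11 1 12
f 11 12 3
f 12 1 13
f 12 13 3
f 13 1 14
f 13 14 3
f 14 1 15
f 14 15 3
f 15 1 16
f 15 16 3
f 16 1 2
f 16 2 3
f 18 17 21
f 18 21 19
f 19 21 22
f 19 22 20
f 21 17 23
f 21 23 22
f 22 23 24
f 22 24 20
f 23 17 25
f 23 25 24
f 24 25 26
f 24 26 20
f 25 17 27
f 25 27 26
f 26 27 28
f 26 28 20
f 27 17 29
f 27 29 28
f 28 29 30
f 28 30 20
f 29 17 31
f 29 31 30
f 30 31 32
f 30 32 20
f 31 17 33
f 31 33 32
f 32 33 34
f 32 34 20
f 33 17 35
f 33 35 34
f 34 35 36
f 34 36 20
f 35 17 37
f 35 37 36
f 36 37 38
f 36 38 20
f 37 17 39
f 37 39 38
f 38 39 40
f 38 40 20
f 39 17 41
f 39 41 40
f 40 41 42
f 40 42 20
f 41 17 43
f 41 43 42
f 42 43 44
f 42 44 20
f 43 17 18
f 43 18 44
f 44 18 19
f 44 19 20



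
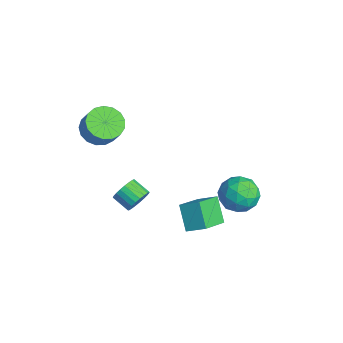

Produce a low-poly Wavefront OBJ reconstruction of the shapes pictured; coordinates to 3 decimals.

v 1.611 3.774 -2.574
v 2.156 3.464 -3.572
v 2.264 2.196 -1.728
v 2.809 1.886 -2.726
v 3.191 2.815 -2.11
v 2.787 3.79 -2.633
v 1.633 1.87 -2.667
v 1.229 2.845 -3.19
v 2.169 2.288 -3.629
v 3.132 2.871 -3.284
v 1.288 2.789 -2.016
v 2.251 3.372 -1.671
v 1.826 3.757 -3.147
v 2.594 1.903 -2.153
v 2.818 2.448 -1.791
v 3.138 2.266 -2.377
v 2.198 3.949 -2.595
v 2.518 3.767 -3.182
v 3.126 3.385 -2.322
v 1.902 1.893 -2.118
v 2.222 1.711 -2.705
v 1.282 3.394 -2.923
v 1.602 3.212 -3.509
v 1.294 2.275 -2.978
v 2.154 2.884 -3.767
v 2.538 1.957 -3.27
v 1.846 1.947 -3.236
v 1.609 2.52 -3.543
v 2.72 3.227 -3.565
v 3.104 2.3 -3.067
v 3.329 2.845 -2.705
v 3.091 3.418 -3.013
v 2.728 2.536 -3.598
v 1.316 3.36 -2.233
v 1.7 2.433 -1.735
v 1.329 2.242 -2.287
v 1.091 2.815 -2.595
v 1.882 3.703 -2.03
v 2.266 2.776 -1.533
v 2.811 3.14 -1.757
v 2.574 3.713 -2.064
v 1.692 3.124 -1.702
v 1.164 -2.33 -2.289
v 1.577 -2.419 -1.633
v 0.709 -2.919 -1.155
v 0.296 -2.83 -1.811
v 1.436 -2.13 -1.586
v 0.568 -2.631 -1.108
v 1.249 -1.876 -1.66
v 0.381 -2.377 -1.182
v 1.047 -1.701 -1.843
v 0.179 -2.201 -1.365
v 0.865 -1.634 -2.103
v -0.003 -2.134 -1.625
v 0.735 -1.687 -2.395
v -0.133 -2.188 -1.918
v 0.679 -1.852 -2.669
v -0.189 -2.352 -2.191
v 0.707 -2.099 -2.877
v -0.161 -2.599 -2.4
v 0.814 -2.386 -2.984
v -0.054 -2.887 -2.506
v 0.981 -2.663 -2.97
v 0.114 -3.164 -2.492
v 1.181 -2.883 -2.838
v 0.313 -3.384 -2.361
v 1.377 -3.007 -2.612
v 0.509 -3.508 -2.134
v 1.536 -3.014 -2.329
v 0.668 -3.514 -1.852
v 1.631 -2.903 -2.04
v 0.763 -3.403 -1.562
v 1.646 -2.692 -1.794
v 0.778 -3.193 -1.316
v -1.172 -3.586 2.178
v -0.36 -4.04 1.691
v 0.364 -3.908 2.775
v -0.448 -3.454 3.262
v -0.301 -3.551 1.592
v 0.423 -3.419 2.676
v -0.442 -3.07 1.628
v 0.282 -2.938 2.711
v -0.75 -2.707 1.789
v -0.026 -2.575 2.873
v -1.154 -2.546 2.039
v -0.431 -2.413 3.123
v -1.563 -2.622 2.322
v -0.839 -2.49 3.405
v -1.882 -2.92 2.571
v -1.158 -2.788 3.655
v -2.038 -3.37 2.73
v -1.315 -3.238 3.814
v -1.996 -3.87 2.763
v -1.272 -3.738 3.847
v -1.765 -4.305 2.662
v -1.041 -4.172 3.746
v -1.398 -4.575 2.45
v -0.674 -4.442 3.534
v -0.979 -4.618 2.176
v -0.256 -4.486 3.259
v -0.605 -4.426 1.902
v 0.119 -4.293 2.986
v 1.963 0.618 -2.481
v 2.606 1.439 -1.949
v 3.041 0.546 -3.674
v 3.684 1.366 -3.143
v 2.976 -0.826 -1.477
v 3.619 -0.006 -0.946
v 4.054 -0.899 -2.671
v 4.697 -0.078 -2.139
f 1 38 17
f 38 12 41
f 17 41 6
f 38 41 17
f 1 17 13
f 17 6 18
f 13 18 2
f 17 18 13
f 1 13 22
f 13 2 23
f 22 23 8
f 13 23 22
f 1 22 34
f 22 8 37
f 34 37 11
f 22 37 34
f 1 34 38
f 34 11 42
f 38 42 12
f 34 42 38
f 2 18 29
f 18 6 32
f 29 32 10
f 18 32 29
f 6 41 19
f 41 12 40
f 19 40 5
f 41 40 19
f 12 42 39
f 42 11 35
f 39 35 3
f 42 35 39
f 11 37 36
f 37 8 24
f 36 24 7
f 37 24 36
f 8 23 28
f 23 2 25
f 28 25 9
f 23 25 28
f 4 30 16
f 30 10 31
f 16 31 5
f 30 31 16
f 4 16 14
f 16 5 15
f 14 15 3
f 16 15 14
f 4 14 21
f 14 3 20
f 21 20 7
f 14 20 21
f 4 21 26
f 21 7 27
f 26 27 9
f 21 27 26
f 4 26 30
f 26 9 33
f 30 33 10
f 26 33 30
f 5 31 19
f 31 10 32
f 19 32 6
f 31 32 19
f 3 15 39
f 15 5 40
f 39 40 12
f 15 40 39
f 7 20 36
f 20 3 35
f 36 35 11
f 20 35 36
f 9 27 28
f 27 7 24
f 28 24 8
f 27 24 28
f 10 33 29
f 33 9 25
f 29 25 2
f 33 25 29
f 44 43 47
f 44 47 45
f 45 47 48
f 45 48 46
f 47 43 49
f 47 49 48
f 48 49 50
f 48 50 46
f 49 43 51
f 49 51 50
f 50 51 52
f 50 52 46
f 51 43 53
f 51 53 52
f 52 53 54
f 52 54 46
f 53 43 55
f 53 55 54
f 54 55 56
f 54 56 46
f 55 43 57
f 55 57 56
f 56 57 58
f 56 58 46
f 57 43 59
f 57 59 58
f 58 59 60
f 58 60 46
f 59 43 61
f 59 61 60
f 60 61 62
f 60 62 46
f 61 43 63
f 61 63 62
f 62 63 64
f 62 64 46
f 63 43 65
f 63 65 64
f 64 65 66
f 64 66 46
f 65 43 67
f 65 67 66
f 66 67 68
f 66 68 46
f 67 43 69
f 67 69 68
f 68 69 70
f 68 70 46
f 69 43 71
f 69 71 70
f 70 71 72
f 70 72 46
f 71 43 73
f 71 73 72
f 72 73 74
f 72 74 46
f 73 43 44
f 73 44 74
f 74 44 45
f 74 45 46
f 76 75 79
f 76 79 77
f 77 79 80
f 77 80 78
f 79 75 81
f 79 81 80
f 80 81 82
f 80 82 78
f 81 75 83
f 81 83 82
f 82 83 84
f 82 84 78
f 83 75 85
f 83 85 84
f 84 85 86
f 84 86 78
f 85 75 87
f 85 87 86
f 86 87 88
f 86 88 78
f 87 75 89
f 87 89 88
f 88 89 90
f 88 90 78
f 89 75 91
f 89 91 90
f 90 91 92
f 90 92 78
f 91 75 93
f 91 93 92
f 92 93 94
f 92 94 78
f 93 75 95
f 93 95 94
f 94 95 96
f 94 96 78
f 95 75 97
f 95 97 96
f 96 97 98
f 96 98 78
f 97 75 99
f 97 99 98
f 98 99 100
f 98 100 78
f 99 75 101
f 99 101 100
f 100 101 102
f 100 102 78
f 101 75 76
f 101 76 102
f 102 76 77
f 102 77 78
f 104 106 103
f 107 104 103
f 103 106 105
f 105 107 103
f 104 110 106
f 108 104 107
f 108 110 104
f 106 110 105
f 109 107 105
f 105 110 109
f 109 108 107
f 110 108 109



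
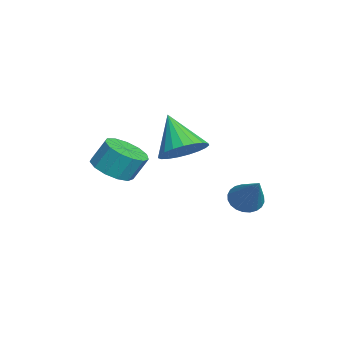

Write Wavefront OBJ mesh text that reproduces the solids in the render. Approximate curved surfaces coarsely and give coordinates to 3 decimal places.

v -0.237 3.631 -4.4
v 0.28 3.724 -4.907
v 1.117 3.929 -2.96
v 0.187 3.991 -4.873
v 0.028 4.203 -4.768
v -0.17 4.328 -4.607
v -0.379 4.347 -4.415
v -0.567 4.257 -4.22
v -0.704 4.072 -4.053
v -0.77 3.82 -3.938
v -0.755 3.539 -3.894
v -0.662 3.272 -3.927
v -0.503 3.06 -4.033
v -0.304 2.935 -4.194
v -0.095 2.915 -4.386
v 0.092 3.005 -4.581
v 0.229 3.191 -4.748
v 0.295 3.443 -4.863
v -3.329 1.585 -3.146
v -2.597 1.921 -2.441
v -4.551 1.075 -1.634
v -2.836 2.29 -2.51
v -3.16 2.537 -2.689
v -3.513 2.62 -2.947
v -3.834 2.523 -3.239
v -4.068 2.264 -3.515
v -4.174 1.888 -3.728
v -4.134 1.459 -3.839
v -3.955 1.052 -3.831
v -3.667 0.737 -3.705
v -3.321 0.569 -3.482
v -2.976 0.576 -3.2
v -2.692 0.757 -2.91
v -2.519 1.082 -2.66
v -2.485 1.494 -2.494
v -3.479 -1.256 -4.089
v -2.56 -1.583 -3.918
v -2.542 -0.97 -2.841
v -3.461 -0.644 -3.011
v -2.507 -1.1 -4.194
v -2.489 -0.487 -3.116
v -2.763 -0.668 -4.436
v -2.745 -0.055 -3.358
v -3.246 -0.422 -4.567
v -3.228 0.191 -3.49
v -3.803 -0.441 -4.547
v -3.785 0.172 -3.47
v -4.257 -0.719 -4.382
v -4.239 -0.106 -3.304
v -4.464 -1.168 -4.123
v -4.447 -0.555 -3.045
v -4.359 -1.645 -3.854
v -4.341 -1.032 -2.776
v -3.974 -1.998 -3.659
v -3.956 -1.385 -2.581
v -3.432 -2.116 -3.601
v -3.414 -1.503 -2.523
v -2.904 -1.961 -3.697
v -2.887 -1.348 -2.62
f 2 1 4
f 2 4 3
f 4 1 5
f 4 5 3
f 5 1 6
f 5 6 3
f 6 1 7
f 6 7 3
f 7 1 8
f 7 8 3
f 8 1 9
f 8 9 3
f 9 1 10
f 9 10 3
f 10 1 11
f 10 11 3
f 11 1 12
f 11 12 3
f 12 1 13
f 12 13 3
f 13 1 14
f 13 14 3
f 14 1 15
f 14 15 3
f 15 1 16
f 15 16 3
f 16 1 17
f 16 17 3
f 17 1 18
f 17 18 3
f 18 1 2
f 18 2 3
f 20 19 22
f 20 22 21
f 22 19 23
f 22 23 21
f 23 19 24
f 23 24 21
f 24 19 25
f 24 25 21
f 25 19 26
f 25 26 21
f 26 19 27
f 26 27 21
f 27 19 28
f 27 28 21
f 28 19 29
f 28 29 21
f 29 19 30
f 29 30 21
f 30 19 31
f 30 31 21
f 31 19 32
f 31 32 21
f 32 19 33
f 32 33 21
f 33 19 34
f 33 34 21
f 34 19 35
f 34 35 21
f 35 19 20
f 35 20 21
f 37 36 40
f 37 40 38
f 38 40 41
f 38 41 39
f 40 36 42
f 40 42 41
f 41 42 43
f 41 43 39
f 42 36 44
f 42 44 43
f 43 44 45
f 43 45 39
f 44 36 46
f 44 46 45
f 45 46 47
f 45 47 39
f 46 36 48
f 46 48 47
f 47 48 49
f 47 49 39
f 48 36 50
f 48 50 49
f 49 50 51
f 49 51 39
f 50 36 52
f 50 52 51
f 51 52 53
f 51 53 39
f 52 36 54
f 52 54 53
f 53 54 55
f 53 55 39
f 54 36 56
f 54 56 55
f 55 56 57
f 55 57 39
f 56 36 58
f 56 58 57
f 57 58 59
f 57 59 39
f 58 36 37
f 58 37 59
f 59 37 38
f 59 38 39



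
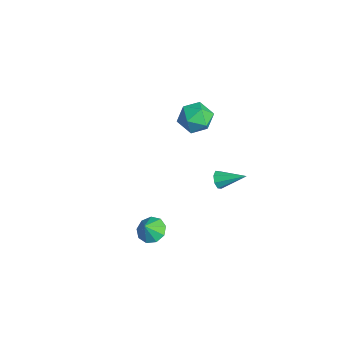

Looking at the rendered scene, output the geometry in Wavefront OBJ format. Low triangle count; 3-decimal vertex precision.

v 3.832 -2.298 1.68
v 4.402 -2.778 1.213
v 4.128 -2.782 2.54
v 4.667 -2.273 1.406
v 4.542 -1.78 1.727
v 4.084 -1.529 2.026
v 3.508 -1.638 2.164
v 3.084 -2.055 2.075
v 3.009 -2.586 1.802
v 3.32 -2.982 1.471
v 3.87 -3.058 1.239
v -4.49 3.742 2.638
v -3.357 3.593 2.314
v -4.283 2.387 3.986
v -3.15 2.238 3.662
v -3.487 3.243 4.2
v -3.615 4.08 3.366
v -4.025 1.9 2.934
v -4.153 2.737 2.1
v -3.069 2.454 2.497
v -2.737 3.284 3.279
v -4.903 2.696 3.021
v -4.571 3.526 3.803
v 2.462 2.13 3.504
v 2.814 2.183 2.996
v 3.318 3.47 4.236
v 2.421 2.447 2.973
v 2.052 2.526 3.26
v 1.923 2.373 3.69
v 2.11 2.078 4.012
v 2.503 1.814 4.035
v 2.872 1.735 3.748
v 3.001 1.888 3.318
f 2 1 4
f 2 4 3
f 4 1 5
f 4 5 3
f 5 1 6
f 5 6 3
f 6 1 7
f 6 7 3
f 7 1 8
f 7 8 3
f 8 1 9
f 8 9 3
f 9 1 10
f 9 10 3
f 10 1 11
f 10 11 3
f 11 1 2
f 11 2 3
f 12 23 17
f 12 17 13
f 12 13 19
f 12 19 22
f 12 22 23
f 13 17 21
f 17 23 16
f 23 22 14
f 22 19 18
f 19 13 20
f 15 21 16
f 15 16 14
f 15 14 18
f 15 18 20
f 15 20 21
f 16 21 17
f 14 16 23
f 18 14 22
f 20 18 19
f 21 20 13
f 25 24 27
f 25 27 26
f 27 24 28
f 27 28 26
f 28 24 29
f 28 29 26
f 29 24 30
f 29 30 26
f 30 24 31
f 30 31 26
f 31 24 32
f 31 32 26
f 32 24 33
f 32 33 26
f 33 24 25
f 33 25 26



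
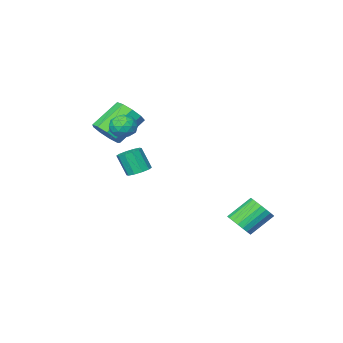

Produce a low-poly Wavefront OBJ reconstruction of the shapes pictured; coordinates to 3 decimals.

v 2.039 -2.718 1.228
v 2.593 -3.187 1.888
v 1.014 -3.19 3.211
v 0.461 -2.722 2.552
v 2.656 -2.524 1.965
v 1.077 -2.527 3.288
v 2.431 -1.952 1.697
v 0.852 -1.955 3.02
v 2.022 -1.739 1.21
v 0.443 -1.742 2.533
v 1.622 -1.984 0.732
v 0.043 -1.987 2.055
v 1.417 -2.573 0.486
v -0.162 -2.576 1.809
v 1.503 -3.23 0.587
v -0.076 -3.233 1.911
v 1.84 -3.648 0.989
v 0.262 -3.651 2.312
v 2.271 -3.631 1.502
v 0.692 -3.634 2.826
v 0.323 -2.137 -1.776
v 1.041 -2.075 -1.896
v 1.314 -2.661 -0.564
v 0.597 -2.723 -0.444
v 0.899 -1.695 -1.699
v 1.172 -2.281 -0.368
v 0.537 -1.483 -1.532
v 0.81 -2.069 -0.2
v 0.094 -1.521 -1.457
v 0.367 -2.107 -0.126
v -0.262 -1.795 -1.505
v 0.011 -2.381 -0.174
v -0.394 -2.199 -1.656
v -0.121 -2.785 -0.324
v -0.252 -2.579 -1.852
v 0.021 -3.165 -0.521
v 0.11 -2.791 -2.02
v 0.383 -3.377 -0.688
v 0.553 -2.753 -2.094
v 0.826 -3.339 -0.763
v 0.909 -2.479 -2.046
v 1.182 -3.065 -0.715
v -2.439 3.24 -4.502
v -1.883 3.154 -3.838
v -3.205 3.434 -2.695
v -3.761 3.52 -3.358
v -1.866 3.509 -3.905
v -3.188 3.789 -2.762
v -1.948 3.817 -4.075
v -3.27 4.098 -2.932
v -2.114 4.026 -4.319
v -3.436 4.306 -3.176
v -2.337 4.099 -4.594
v -3.659 4.379 -3.451
v -2.578 4.023 -4.854
v -3.9 4.304 -3.711
v -2.794 3.812 -5.052
v -4.116 4.092 -3.909
v -2.949 3.502 -5.156
v -4.271 3.782 -4.013
v -3.016 3.146 -5.146
v -4.338 3.427 -4.003
v -2.983 2.807 -5.025
v -4.305 3.088 -3.882
v -2.856 2.543 -4.813
v -4.178 2.823 -3.67
v -2.657 2.399 -4.547
v -3.979 2.679 -3.404
v -2.42 2.4 -4.274
v -3.742 2.681 -3.131
v -2.187 2.547 -4.04
v -3.509 2.827 -2.897
v -1.997 2.813 -3.885
v -3.319 3.094 -2.742
v 2.194 0.577 3.296
v 2.662 1.008 2.796
v 2.998 -0.448 3.164
v 3.466 -0.017 2.664
v 3.43 0.174 3.45
v 2.933 0.807 3.531
v 2.727 -0.247 2.429
v 2.23 0.386 2.51
v 2.991 0.499 2.26
v 3.426 0.759 2.891
v 2.234 -0.199 3.069
v 2.669 0.061 3.7
v 2.357 0.883 3.057
v 3.303 -0.323 2.903
v 3.282 -0.211 3.365
v 3.557 0.043 3.071
v 2.516 0.764 3.49
v 2.792 1.018 3.196
v 3.243 0.528 3.58
v 2.868 -0.458 2.764
v 3.144 -0.204 2.47
v 2.103 0.517 2.889
v 2.378 0.771 2.595
v 2.417 0.032 2.38
v 2.826 0.837 2.448
v 3.299 0.234 2.371
v 2.864 0.099 2.232
v 2.572 0.471 2.28
v 3.081 0.99 2.819
v 3.554 0.387 2.742
v 3.533 0.499 3.204
v 3.241 0.872 3.252
v 3.275 0.69 2.504
v 2.106 0.173 3.218
v 2.579 -0.43 3.141
v 2.419 -0.312 2.708
v 2.127 0.061 2.756
v 2.361 0.326 3.589
v 2.834 -0.277 3.512
v 3.088 0.089 3.68
v 2.796 0.461 3.728
v 2.385 -0.13 3.456
f 2 1 5
f 2 5 3
f 3 5 6
f 3 6 4
f 5 1 7
f 5 7 6
f 6 7 8
f 6 8 4
f 7 1 9
f 7 9 8
f 8 9 10
f 8 10 4
f 9 1 11
f 9 11 10
f 10 11 12
f 10 12 4
f 11 1 13
f 11 13 12
f 12 13 14
f 12 14 4
f 13 1 15
f 13 15 14
f 14 15 16
f 14 16 4
f 15 1 17
f 15 17 16
f 16 17 18
f 16 18 4
f 17 1 19
f 17 19 18
f 18 19 20
f 18 20 4
f 19 1 2
f 19 2 20
f 20 2 3
f 20 3 4
f 22 21 25
f 22 25 23
f 23 25 26
f 23 26 24
f 25 21 27
f 25 27 26
f 26 27 28
f 26 28 24
f 27 21 29
f 27 29 28
f 28 29 30
f 28 30 24
f 29 21 31
f 29 31 30
f 30 31 32
f 30 32 24
f 31 21 33
f 31 33 32
f 32 33 34
f 32 34 24
f 33 21 35
f 33 35 34
f 34 35 36
f 34 36 24
f 35 21 37
f 35 37 36
f 36 37 38
f 36 38 24
f 37 21 39
f 37 39 38
f 38 39 40
f 38 40 24
f 39 21 41
f 39 41 40
f 40 41 42
f 40 42 24
f 41 21 22
f 41 22 42
f 42 22 23
f 42 23 24
f 44 43 47
f 44 47 45
f 45 47 48
f 45 48 46
f 47 43 49
f 47 49 48
f 48 49 50
f 48 50 46
f 49 43 51
f 49 51 50
f 50 51 52
f 50 52 46
f 51 43 53
f 51 53 52
f 52 53 54
f 52 54 46
f 53 43 55
f 53 55 54
f 54 55 56
f 54 56 46
f 55 43 57
f 55 57 56
f 56 57 58
f 56 58 46
f 57 43 59
f 57 59 58
f 58 59 60
f 58 60 46
f 59 43 61
f 59 61 60
f 60 61 62
f 60 62 46
f 61 43 63
f 61 63 62
f 62 63 64
f 62 64 46
f 63 43 65
f 63 65 64
f 64 65 66
f 64 66 46
f 65 43 67
f 65 67 66
f 66 67 68
f 66 68 46
f 67 43 69
f 67 69 68
f 68 69 70
f 68 70 46
f 69 43 71
f 69 71 70
f 70 71 72
f 70 72 46
f 71 43 73
f 71 73 72
f 72 73 74
f 72 74 46
f 73 43 44
f 73 44 74
f 74 44 45
f 74 45 46
f 75 112 91
f 112 86 115
f 91 115 80
f 112 115 91
f 75 91 87
f 91 80 92
f 87 92 76
f 91 92 87
f 75 87 96
f 87 76 97
f 96 97 82
f 87 97 96
f 75 96 108
f 96 82 111
f 108 111 85
f 96 111 108
f 75 108 112
f 108 85 116
f 112 116 86
f 108 116 112
f 76 92 103
f 92 80 106
f 103 106 84
f 92 106 103
f 80 115 93
f 115 86 114
f 93 114 79
f 115 114 93
f 86 116 113
f 116 85 109
f 113 109 77
f 116 109 113
f 85 111 110
f 111 82 98
f 110 98 81
f 111 98 110
f 82 97 102
f 97 76 99
f 102 99 83
f 97 99 102
f 78 104 90
f 104 84 105
f 90 105 79
f 104 105 90
f 78 90 88
f 90 79 89
f 88 89 77
f 90 89 88
f 78 88 95
f 88 77 94
f 95 94 81
f 88 94 95
f 78 95 100
f 95 81 101
f 100 101 83
f 95 101 100
f 78 100 104
f 100 83 107
f 104 107 84
f 100 107 104
f 79 105 93
f 105 84 106
f 93 106 80
f 105 106 93
f 77 89 113
f 89 79 114
f 113 114 86
f 89 114 113
f 81 94 110
f 94 77 109
f 110 109 85
f 94 109 110
f 83 101 102
f 101 81 98
f 102 98 82
f 101 98 102
f 84 107 103
f 107 83 99
f 103 99 76
f 107 99 103



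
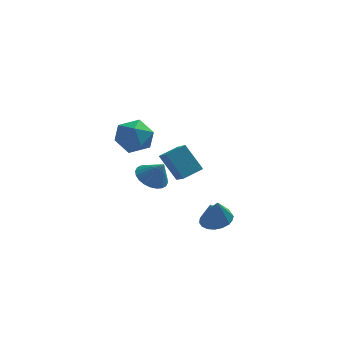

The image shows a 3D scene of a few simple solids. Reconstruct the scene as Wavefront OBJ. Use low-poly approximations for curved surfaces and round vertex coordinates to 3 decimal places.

v 1.099 -1.182 -2.581
v 1.753 -1.722 -2.818
v 1.081 -1.918 -0.959
v 1.978 -1.145 -2.554
v 1.688 -0.59 -2.305
v 1.054 -0.382 -2.218
v 0.446 -0.643 -2.343
v 0.22 -1.22 -2.607
v 0.51 -1.775 -2.856
v 1.145 -1.983 -2.943
v -3.286 -0.798 4.958
v -2.471 -1.549 4.377
v -4.649 -1.151 3.503
v -3.834 -1.902 2.922
v -4.335 -2.25 4.014
v -3.493 -2.031 4.913
v -3.627 -0.669 2.967
v -2.785 -0.45 3.866
v -2.681 -1.469 3.146
v -3.119 -2.446 3.793
v -4.001 -0.254 4.087
v -4.439 -1.231 4.734
v -2.356 2.096 0.47
v -1.904 0.947 1.25
v -1.287 2.793 0.878
v -0.835 1.645 1.659
v -1.325 1.435 -1.099
v -0.873 0.287 -0.318
v -0.256 2.133 -0.69
v 0.196 0.984 0.09
v 0.971 1.248 -4.252
v 1.944 1.338 -3.998
v 0.629 0.872 -2.808
v 1.784 1.752 -3.928
v 1.463 2.066 -3.922
v 1.044 2.218 -3.982
v 0.611 2.178 -4.095
v 0.249 1.954 -4.239
v 0.03 1.59 -4.385
v -0.003 1.158 -4.505
v 0.158 0.744 -4.575
v 0.479 0.43 -4.581
v 0.898 0.277 -4.522
v 1.331 0.317 -4.409
v 1.693 0.542 -4.265
v 1.912 0.906 -4.118
v -2.852 3.469 -2.048
v -2.212 2.791 -2.612
v -2.108 3.111 -0.772
v -1.992 3.154 -2.638
v -1.903 3.565 -2.575
v -1.958 3.962 -2.431
v -2.15 4.283 -2.229
v -2.448 4.481 -1.999
v -2.808 4.524 -1.777
v -3.175 4.407 -1.596
v -3.492 4.148 -1.484
v -3.712 3.785 -1.458
v -3.801 3.374 -1.521
v -3.746 2.977 -1.665
v -3.554 2.656 -1.867
v -3.256 2.458 -2.097
v -2.896 2.415 -2.319
v -2.529 2.532 -2.5
f 2 1 4
f 2 4 3
f 4 1 5
f 4 5 3
f 5 1 6
f 5 6 3
f 6 1 7
f 6 7 3
f 7 1 8
f 7 8 3
f 8 1 9
f 8 9 3
f 9 1 10
f 9 10 3
f 10 1 2
f 10 2 3
f 11 22 16
f 11 16 12
f 11 12 18
f 11 18 21
f 11 21 22
f 12 16 20
f 16 22 15
f 22 21 13
f 21 18 17
f 18 12 19
f 14 20 15
f 14 15 13
f 14 13 17
f 14 17 19
f 14 19 20
f 15 20 16
f 13 15 22
f 17 13 21
f 19 17 18
f 20 19 12
f 24 26 23
f 27 24 23
f 23 26 25
f 25 27 23
f 24 30 26
f 28 24 27
f 28 30 24
f 26 30 25
f 29 27 25
f 25 30 29
f 29 28 27
f 30 28 29
f 32 31 34
f 32 34 33
f 34 31 35
f 34 35 33
f 35 31 36
f 35 36 33
f 36 31 37
f 36 37 33
f 37 31 38
f 37 38 33
f 38 31 39
f 38 39 33
f 39 31 40
f 39 40 33
f 40 31 41
f 40 41 33
f 41 31 42
f 41 42 33
f 42 31 43
f 42 43 33
f 43 31 44
f 43 44 33
f 44 31 45
f 44 45 33
f 45 31 46
f 45 46 33
f 46 31 32
f 46 32 33
f 48 47 50
f 48 50 49
f 50 47 51
f 50 51 49
f 51 47 52
f 51 52 49
f 52 47 53
f 52 53 49
f 53 47 54
f 53 54 49
f 54 47 55
f 54 55 49
f 55 47 56
f 55 56 49
f 56 47 57
f 56 57 49
f 57 47 58
f 57 58 49
f 58 47 59
f 58 59 49
f 59 47 60
f 59 60 49
f 60 47 61
f 60 61 49
f 61 47 62
f 61 62 49
f 62 47 63
f 62 63 49
f 63 47 64
f 63 64 49
f 64 47 48
f 64 48 49

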